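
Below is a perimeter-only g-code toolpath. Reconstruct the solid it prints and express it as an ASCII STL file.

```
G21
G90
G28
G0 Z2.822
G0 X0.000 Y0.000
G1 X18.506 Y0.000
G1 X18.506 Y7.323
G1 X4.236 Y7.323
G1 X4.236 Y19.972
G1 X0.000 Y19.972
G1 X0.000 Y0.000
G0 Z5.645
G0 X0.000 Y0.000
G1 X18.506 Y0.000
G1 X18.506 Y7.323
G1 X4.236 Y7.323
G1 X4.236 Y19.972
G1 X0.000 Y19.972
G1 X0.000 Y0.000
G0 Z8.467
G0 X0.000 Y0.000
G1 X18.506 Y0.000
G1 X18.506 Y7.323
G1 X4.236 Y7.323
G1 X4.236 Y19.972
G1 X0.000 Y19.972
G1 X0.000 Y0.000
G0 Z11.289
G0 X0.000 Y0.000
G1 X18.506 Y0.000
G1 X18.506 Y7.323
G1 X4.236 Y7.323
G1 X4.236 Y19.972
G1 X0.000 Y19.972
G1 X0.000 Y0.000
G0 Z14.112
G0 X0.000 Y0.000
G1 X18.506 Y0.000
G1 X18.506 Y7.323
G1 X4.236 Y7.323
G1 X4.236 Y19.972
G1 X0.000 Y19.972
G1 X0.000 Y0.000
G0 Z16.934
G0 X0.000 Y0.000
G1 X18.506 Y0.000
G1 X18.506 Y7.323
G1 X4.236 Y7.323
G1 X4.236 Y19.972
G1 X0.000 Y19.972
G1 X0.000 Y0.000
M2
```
solid part
  facet normal 0.0000 0.0000 -1.0000
    outer loop
      vertex 18.506 7.323 0.000
      vertex 18.506 0.000 0.000
      vertex 0.000 0.000 0.000
    endloop
  endfacet
  facet normal 0.0000 0.0000 -1.0000
    outer loop
      vertex 4.236 7.323 0.000
      vertex 18.506 7.323 0.000
      vertex 0.000 0.000 0.000
    endloop
  endfacet
  facet normal 0.0000 0.0000 -1.0000
    outer loop
      vertex 4.236 19.972 0.000
      vertex 4.236 7.323 0.000
      vertex 0.000 0.000 0.000
    endloop
  endfacet
  facet normal 0.0000 0.0000 -1.0000
    outer loop
      vertex 0.000 19.972 0.000
      vertex 4.236 19.972 0.000
      vertex 0.000 0.000 0.000
    endloop
  endfacet
  facet normal 0.0000 0.0000 1.0000
    outer loop
      vertex 0.000 0.000 16.934
      vertex 18.506 0.000 16.934
      vertex 18.506 7.323 16.934
    endloop
  endfacet
  facet normal 0.0000 0.0000 1.0000
    outer loop
      vertex 0.000 0.000 16.934
      vertex 18.506 7.323 16.934
      vertex 4.236 7.323 16.934
    endloop
  endfacet
  facet normal 0.0000 0.0000 1.0000
    outer loop
      vertex 0.000 0.000 16.934
      vertex 4.236 7.323 16.934
      vertex 4.236 19.972 16.934
    endloop
  endfacet
  facet normal 0.0000 0.0000 1.0000
    outer loop
      vertex 0.000 0.000 16.934
      vertex 4.236 19.972 16.934
      vertex 0.000 19.972 16.934
    endloop
  endfacet
  facet normal 0.0000 -1.0000 0.0000
    outer loop
      vertex 0.000 0.000 0.000
      vertex 18.506 0.000 0.000
      vertex 18.506 0.000 16.934
    endloop
  endfacet
  facet normal 0.0000 -1.0000 0.0000
    outer loop
      vertex 0.000 0.000 0.000
      vertex 18.506 0.000 16.934
      vertex 0.000 0.000 16.934
    endloop
  endfacet
  facet normal 1.0000 0.0000 0.0000
    outer loop
      vertex 18.506 0.000 0.000
      vertex 18.506 7.323 0.000
      vertex 18.506 7.323 16.934
    endloop
  endfacet
  facet normal 1.0000 0.0000 0.0000
    outer loop
      vertex 18.506 0.000 0.000
      vertex 18.506 7.323 16.934
      vertex 18.506 0.000 16.934
    endloop
  endfacet
  facet normal 0.0000 1.0000 0.0000
    outer loop
      vertex 18.506 7.323 0.000
      vertex 4.236 7.323 0.000
      vertex 4.236 7.323 16.934
    endloop
  endfacet
  facet normal 0.0000 1.0000 0.0000
    outer loop
      vertex 18.506 7.323 0.000
      vertex 4.236 7.323 16.934
      vertex 18.506 7.323 16.934
    endloop
  endfacet
  facet normal 1.0000 0.0000 0.0000
    outer loop
      vertex 4.236 7.323 0.000
      vertex 4.236 19.972 0.000
      vertex 4.236 19.972 16.934
    endloop
  endfacet
  facet normal 1.0000 0.0000 0.0000
    outer loop
      vertex 4.236 7.323 0.000
      vertex 4.236 19.972 16.934
      vertex 4.236 7.323 16.934
    endloop
  endfacet
  facet normal 0.0000 1.0000 0.0000
    outer loop
      vertex 4.236 19.972 0.000
      vertex 0.000 19.972 0.000
      vertex 0.000 19.972 16.934
    endloop
  endfacet
  facet normal 0.0000 1.0000 0.0000
    outer loop
      vertex 4.236 19.972 0.000
      vertex 0.000 19.972 16.934
      vertex 4.236 19.972 16.934
    endloop
  endfacet
  facet normal -1.0000 0.0000 0.0000
    outer loop
      vertex 0.000 19.972 0.000
      vertex 0.000 0.000 0.000
      vertex 0.000 0.000 16.934
    endloop
  endfacet
  facet normal -1.0000 0.0000 0.0000
    outer loop
      vertex 0.000 19.972 0.000
      vertex 0.000 0.000 16.934
      vertex 0.000 19.972 16.934
    endloop
  endfacet
endsolid part

The G0 Z moves step by Δz≈2.822 mm. Every layer's G1 loop is the same polygon, so the solid is a straight extrusion of it from z=0 to z≈16.9. Closing with flat bottom and top caps and triangulating gives 20 facets — an L-shaped prism: outer 18.5 × 20 mm, arm thicknesses ≈ 7.32 mm (horizontal) and 4.24 mm (vertical), extruded 16.9 mm in z.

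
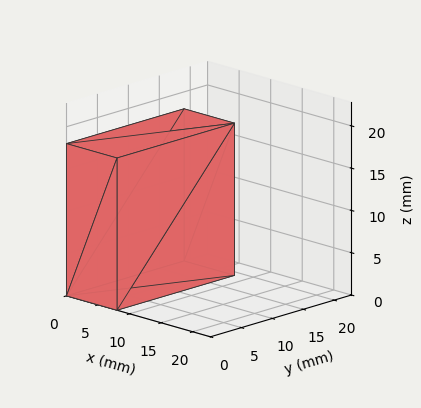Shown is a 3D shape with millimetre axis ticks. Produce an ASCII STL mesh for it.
Reading the render: the shape is a rectangular box, roughly 8 × 19 mm footprint and 18 mm tall (dimensions read to the nearest mm from the axis ticks). For the STL, each face is triangulated and given an outward normal.

solid part
  facet normal 0.0000 0.0000 -1.0000
    outer loop
      vertex 8.000 19.000 0.000
      vertex 8.000 0.000 0.000
      vertex 0.000 0.000 0.000
    endloop
  endfacet
  facet normal 0.0000 0.0000 -1.0000
    outer loop
      vertex 0.000 19.000 0.000
      vertex 8.000 19.000 0.000
      vertex 0.000 0.000 0.000
    endloop
  endfacet
  facet normal 0.0000 0.0000 1.0000
    outer loop
      vertex 0.000 0.000 18.000
      vertex 8.000 0.000 18.000
      vertex 8.000 19.000 18.000
    endloop
  endfacet
  facet normal 0.0000 0.0000 1.0000
    outer loop
      vertex 0.000 0.000 18.000
      vertex 8.000 19.000 18.000
      vertex 0.000 19.000 18.000
    endloop
  endfacet
  facet normal 0.0000 -1.0000 0.0000
    outer loop
      vertex 0.000 0.000 0.000
      vertex 8.000 0.000 0.000
      vertex 8.000 0.000 18.000
    endloop
  endfacet
  facet normal 0.0000 -1.0000 0.0000
    outer loop
      vertex 0.000 0.000 0.000
      vertex 8.000 0.000 18.000
      vertex 0.000 0.000 18.000
    endloop
  endfacet
  facet normal 0.0000 1.0000 0.0000
    outer loop
      vertex 8.000 19.000 18.000
      vertex 8.000 19.000 0.000
      vertex 0.000 19.000 0.000
    endloop
  endfacet
  facet normal 0.0000 1.0000 0.0000
    outer loop
      vertex 0.000 19.000 18.000
      vertex 8.000 19.000 18.000
      vertex 0.000 19.000 0.000
    endloop
  endfacet
  facet normal -1.0000 0.0000 0.0000
    outer loop
      vertex 0.000 19.000 18.000
      vertex 0.000 19.000 0.000
      vertex 0.000 0.000 0.000
    endloop
  endfacet
  facet normal -1.0000 0.0000 0.0000
    outer loop
      vertex 0.000 0.000 18.000
      vertex 0.000 19.000 18.000
      vertex 0.000 0.000 0.000
    endloop
  endfacet
  facet normal 1.0000 0.0000 0.0000
    outer loop
      vertex 8.000 0.000 0.000
      vertex 8.000 19.000 0.000
      vertex 8.000 19.000 18.000
    endloop
  endfacet
  facet normal 1.0000 0.0000 0.0000
    outer loop
      vertex 8.000 0.000 0.000
      vertex 8.000 19.000 18.000
      vertex 8.000 0.000 18.000
    endloop
  endfacet
endsolid part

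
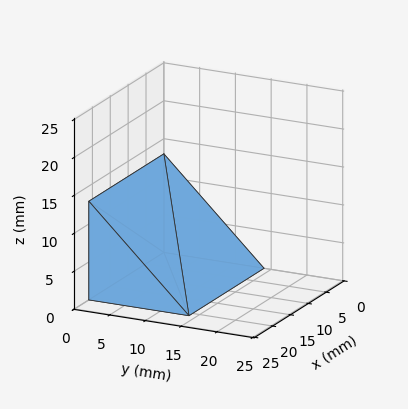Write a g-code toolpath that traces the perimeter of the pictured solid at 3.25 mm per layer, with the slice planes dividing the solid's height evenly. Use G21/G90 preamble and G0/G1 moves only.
Reading the render: the shape is a wedge (ramp): 21 × 14 mm base, rising to 13 mm along the y=0 edge and sloping linearly to z=0 at y=14 (dimensions read to the nearest mm from the axis ticks). For the g-code, the solid's height is divided into equal slices at the stated Δz and each level perimeter traced with G1 moves after a G0 lift.

; perimeter-only toolpath
G21 ; units = mm
G90 ; absolute positioning
G28 ; home
; layer 1
G0 Z3.25
G0 X0.00 Y0.00
G1 X21.00 Y0.00
G1 X21.00 Y10.50
G1 X0.00 Y10.50
G1 X0.00 Y0.00
; layer 2
G0 Z6.50
G0 X0.00 Y0.00
G1 X21.00 Y0.00
G1 X21.00 Y7.00
G1 X0.00 Y7.00
G1 X0.00 Y0.00
; layer 3
G0 Z9.75
G0 X0.00 Y0.00
G1 X21.00 Y0.00
G1 X21.00 Y3.50
G1 X0.00 Y3.50
G1 X0.00 Y0.00
M2 ; end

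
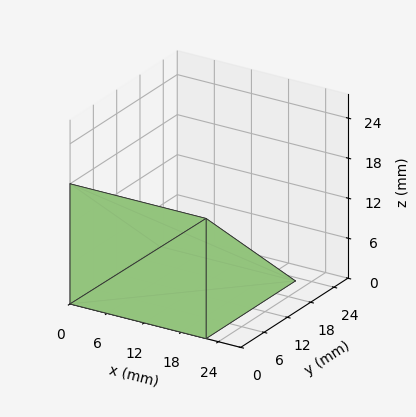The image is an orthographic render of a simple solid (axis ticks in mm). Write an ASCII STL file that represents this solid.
Reading the render: the shape is a wedge (ramp): 22 × 23 mm base, rising to 18 mm along the y=0 edge and sloping linearly to z=0 at y=23 (dimensions read to the nearest mm from the axis ticks). For the STL, each face is triangulated and given an outward normal.

solid part
  facet normal 0.0000 0.0000 -1.0000
    outer loop
      vertex 22.00 23.00 0.00
      vertex 22.00 0.00 0.00
      vertex 0.00 0.00 0.00
    endloop
  endfacet
  facet normal 0.0000 0.0000 -1.0000
    outer loop
      vertex 0.00 23.00 0.00
      vertex 22.00 23.00 0.00
      vertex 0.00 0.00 0.00
    endloop
  endfacet
  facet normal 0.0000 -1.0000 0.0000
    outer loop
      vertex 0.00 0.00 0.00
      vertex 22.00 0.00 0.00
      vertex 22.00 0.00 18.00
    endloop
  endfacet
  facet normal 0.0000 -1.0000 0.0000
    outer loop
      vertex 0.00 0.00 0.00
      vertex 22.00 0.00 18.00
      vertex 0.00 0.00 18.00
    endloop
  endfacet
  facet normal 0.0000 0.6163 0.7875
    outer loop
      vertex 0.00 0.00 18.00
      vertex 22.00 0.00 18.00
      vertex 22.00 23.00 0.00
    endloop
  endfacet
  facet normal 0.0000 0.6163 0.7875
    outer loop
      vertex 0.00 0.00 18.00
      vertex 22.00 23.00 0.00
      vertex 0.00 23.00 0.00
    endloop
  endfacet
  facet normal -1.0000 0.0000 0.0000
    outer loop
      vertex 0.00 0.00 18.00
      vertex 0.00 23.00 0.00
      vertex 0.00 0.00 0.00
    endloop
  endfacet
  facet normal 1.0000 0.0000 0.0000
    outer loop
      vertex 22.00 0.00 0.00
      vertex 22.00 23.00 0.00
      vertex 22.00 0.00 18.00
    endloop
  endfacet
endsolid part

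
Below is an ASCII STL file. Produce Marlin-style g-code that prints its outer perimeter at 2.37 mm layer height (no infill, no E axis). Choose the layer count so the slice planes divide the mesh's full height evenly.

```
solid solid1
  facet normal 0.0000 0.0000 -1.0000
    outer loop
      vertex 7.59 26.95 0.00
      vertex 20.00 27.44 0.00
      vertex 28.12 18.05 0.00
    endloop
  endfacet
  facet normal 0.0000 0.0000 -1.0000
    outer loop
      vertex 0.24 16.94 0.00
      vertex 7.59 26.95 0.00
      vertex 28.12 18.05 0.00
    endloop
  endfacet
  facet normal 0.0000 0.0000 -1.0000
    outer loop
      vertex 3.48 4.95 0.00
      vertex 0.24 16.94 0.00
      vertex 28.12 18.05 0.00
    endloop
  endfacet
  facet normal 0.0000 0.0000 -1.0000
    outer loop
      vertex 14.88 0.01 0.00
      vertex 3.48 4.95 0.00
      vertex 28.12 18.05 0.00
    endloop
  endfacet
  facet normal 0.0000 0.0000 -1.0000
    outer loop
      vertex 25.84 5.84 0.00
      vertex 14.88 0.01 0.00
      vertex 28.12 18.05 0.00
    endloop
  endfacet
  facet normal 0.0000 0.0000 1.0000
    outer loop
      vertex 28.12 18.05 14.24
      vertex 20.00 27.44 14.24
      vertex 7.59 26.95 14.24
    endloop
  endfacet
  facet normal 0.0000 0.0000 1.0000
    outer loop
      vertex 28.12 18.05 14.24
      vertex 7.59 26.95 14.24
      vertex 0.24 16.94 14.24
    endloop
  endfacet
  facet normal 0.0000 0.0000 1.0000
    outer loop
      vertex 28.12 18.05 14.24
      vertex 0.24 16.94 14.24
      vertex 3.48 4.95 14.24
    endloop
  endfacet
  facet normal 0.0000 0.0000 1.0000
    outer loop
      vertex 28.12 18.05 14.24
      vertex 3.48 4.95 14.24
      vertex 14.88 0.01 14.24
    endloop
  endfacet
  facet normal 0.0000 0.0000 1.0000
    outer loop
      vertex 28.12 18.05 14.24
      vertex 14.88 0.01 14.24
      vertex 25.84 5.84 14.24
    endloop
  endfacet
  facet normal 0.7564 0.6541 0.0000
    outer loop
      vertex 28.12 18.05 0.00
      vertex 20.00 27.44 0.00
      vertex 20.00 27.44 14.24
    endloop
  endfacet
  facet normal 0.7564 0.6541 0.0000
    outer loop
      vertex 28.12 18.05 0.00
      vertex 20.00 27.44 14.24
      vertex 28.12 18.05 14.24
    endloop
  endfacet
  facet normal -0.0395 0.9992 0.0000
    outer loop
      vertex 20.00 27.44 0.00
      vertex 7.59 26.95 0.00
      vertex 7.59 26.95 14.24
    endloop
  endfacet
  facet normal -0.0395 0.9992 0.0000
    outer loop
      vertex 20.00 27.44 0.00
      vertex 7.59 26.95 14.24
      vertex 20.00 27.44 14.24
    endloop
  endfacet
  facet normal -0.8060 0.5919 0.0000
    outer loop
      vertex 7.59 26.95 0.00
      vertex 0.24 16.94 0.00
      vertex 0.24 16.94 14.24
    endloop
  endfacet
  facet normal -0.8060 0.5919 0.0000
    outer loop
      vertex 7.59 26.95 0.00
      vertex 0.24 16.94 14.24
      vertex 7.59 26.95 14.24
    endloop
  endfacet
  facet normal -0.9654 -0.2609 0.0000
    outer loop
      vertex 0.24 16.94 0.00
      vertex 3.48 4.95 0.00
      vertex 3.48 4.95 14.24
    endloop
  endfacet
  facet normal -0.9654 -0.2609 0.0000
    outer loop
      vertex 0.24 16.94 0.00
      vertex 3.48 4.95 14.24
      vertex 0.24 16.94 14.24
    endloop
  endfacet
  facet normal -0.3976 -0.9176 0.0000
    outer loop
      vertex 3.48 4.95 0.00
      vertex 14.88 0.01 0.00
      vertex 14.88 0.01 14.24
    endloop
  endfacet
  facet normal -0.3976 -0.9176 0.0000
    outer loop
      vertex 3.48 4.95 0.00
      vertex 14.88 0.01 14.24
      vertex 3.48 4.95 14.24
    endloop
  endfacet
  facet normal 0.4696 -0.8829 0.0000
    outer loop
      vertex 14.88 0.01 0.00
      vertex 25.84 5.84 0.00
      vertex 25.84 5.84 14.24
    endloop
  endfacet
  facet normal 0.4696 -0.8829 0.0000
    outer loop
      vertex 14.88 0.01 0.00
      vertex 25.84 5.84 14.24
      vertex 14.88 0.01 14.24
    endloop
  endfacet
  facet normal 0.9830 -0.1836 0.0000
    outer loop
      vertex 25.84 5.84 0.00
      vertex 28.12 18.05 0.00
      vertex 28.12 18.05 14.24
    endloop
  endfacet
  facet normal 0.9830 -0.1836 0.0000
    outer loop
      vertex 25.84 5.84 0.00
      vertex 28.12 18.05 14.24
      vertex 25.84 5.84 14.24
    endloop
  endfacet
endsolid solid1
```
; perimeter-only toolpath
G21 ; units = mm
G90 ; absolute positioning
G28 ; home
; layer 1
G0 Z2.37
G0 X28.12 Y18.05
G1 X20.00 Y27.44
G1 X7.59 Y26.95
G1 X0.24 Y16.94
G1 X3.48 Y4.95
G1 X14.88 Y0.01
G1 X25.84 Y5.84
G1 X28.12 Y18.05
; layer 2
G0 Z4.75
G0 X28.12 Y18.05
G1 X20.00 Y27.44
G1 X7.59 Y26.95
G1 X0.24 Y16.94
G1 X3.48 Y4.95
G1 X14.88 Y0.01
G1 X25.84 Y5.84
G1 X28.12 Y18.05
; layer 3
G0 Z7.12
G0 X28.12 Y18.05
G1 X20.00 Y27.44
G1 X7.59 Y26.95
G1 X0.24 Y16.94
G1 X3.48 Y4.95
G1 X14.88 Y0.01
G1 X25.84 Y5.84
G1 X28.12 Y18.05
; layer 4
G0 Z9.49
G0 X28.12 Y18.05
G1 X20.00 Y27.44
G1 X7.59 Y26.95
G1 X0.24 Y16.94
G1 X3.48 Y4.95
G1 X14.88 Y0.01
G1 X25.84 Y5.84
G1 X28.12 Y18.05
; layer 5
G0 Z11.87
G0 X28.12 Y18.05
G1 X20.00 Y27.44
G1 X7.59 Y26.95
G1 X0.24 Y16.94
G1 X3.48 Y4.95
G1 X14.88 Y0.01
G1 X25.84 Y5.84
G1 X28.12 Y18.05
; layer 6
G0 Z14.24
G0 X28.12 Y18.05
G1 X20.00 Y27.44
G1 X7.59 Y26.95
G1 X0.24 Y16.94
G1 X3.48 Y4.95
G1 X14.88 Y0.01
G1 X25.84 Y5.84
G1 X28.12 Y18.05
M2 ; end

The solid is a regular 7-sided prism (a cylinder approximated with 7 flat sides), circumscribed radius ≈ 14.3 mm, height ≈ 14.2 mm. Slicing at Δz = 2.37 mm — 6 equal slices spanning the solid's height, so layer i sits at z = i·h/6 — gives 6 non-empty perimeters. Each is a 7-segment closed polygon; G0 lifts to the layer z and rapids to the start vertex, then G1 traces the edges.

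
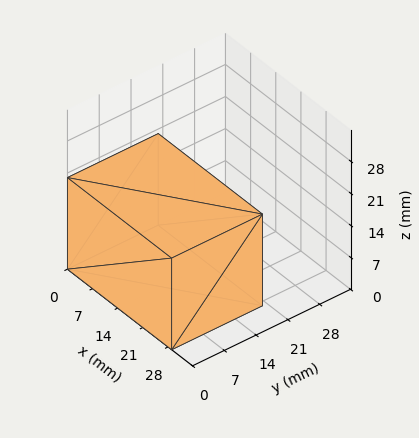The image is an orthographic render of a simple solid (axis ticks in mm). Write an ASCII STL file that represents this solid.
Reading the render: the shape is a rectangular box, roughly 29 × 20 mm footprint and 20 mm tall (dimensions read to the nearest mm from the axis ticks). For the STL, each face is triangulated and given an outward normal.

solid part
  facet normal 0.0000 0.0000 -1.0000
    outer loop
      vertex 29.0 20.0 0.0
      vertex 29.0 0.0 0.0
      vertex 0.0 0.0 0.0
    endloop
  endfacet
  facet normal 0.0000 0.0000 -1.0000
    outer loop
      vertex 0.0 20.0 0.0
      vertex 29.0 20.0 0.0
      vertex 0.0 0.0 0.0
    endloop
  endfacet
  facet normal 0.0000 0.0000 1.0000
    outer loop
      vertex 0.0 0.0 20.0
      vertex 29.0 0.0 20.0
      vertex 29.0 20.0 20.0
    endloop
  endfacet
  facet normal 0.0000 0.0000 1.0000
    outer loop
      vertex 0.0 0.0 20.0
      vertex 29.0 20.0 20.0
      vertex 0.0 20.0 20.0
    endloop
  endfacet
  facet normal 0.0000 -1.0000 0.0000
    outer loop
      vertex 0.0 0.0 0.0
      vertex 29.0 0.0 0.0
      vertex 29.0 0.0 20.0
    endloop
  endfacet
  facet normal 0.0000 -1.0000 0.0000
    outer loop
      vertex 0.0 0.0 0.0
      vertex 29.0 0.0 20.0
      vertex 0.0 0.0 20.0
    endloop
  endfacet
  facet normal 0.0000 1.0000 0.0000
    outer loop
      vertex 29.0 20.0 20.0
      vertex 29.0 20.0 0.0
      vertex 0.0 20.0 0.0
    endloop
  endfacet
  facet normal 0.0000 1.0000 0.0000
    outer loop
      vertex 0.0 20.0 20.0
      vertex 29.0 20.0 20.0
      vertex 0.0 20.0 0.0
    endloop
  endfacet
  facet normal -1.0000 0.0000 0.0000
    outer loop
      vertex 0.0 20.0 20.0
      vertex 0.0 20.0 0.0
      vertex 0.0 0.0 0.0
    endloop
  endfacet
  facet normal -1.0000 0.0000 0.0000
    outer loop
      vertex 0.0 0.0 20.0
      vertex 0.0 20.0 20.0
      vertex 0.0 0.0 0.0
    endloop
  endfacet
  facet normal 1.0000 0.0000 0.0000
    outer loop
      vertex 29.0 0.0 0.0
      vertex 29.0 20.0 0.0
      vertex 29.0 20.0 20.0
    endloop
  endfacet
  facet normal 1.0000 0.0000 0.0000
    outer loop
      vertex 29.0 0.0 0.0
      vertex 29.0 20.0 20.0
      vertex 29.0 0.0 20.0
    endloop
  endfacet
endsolid part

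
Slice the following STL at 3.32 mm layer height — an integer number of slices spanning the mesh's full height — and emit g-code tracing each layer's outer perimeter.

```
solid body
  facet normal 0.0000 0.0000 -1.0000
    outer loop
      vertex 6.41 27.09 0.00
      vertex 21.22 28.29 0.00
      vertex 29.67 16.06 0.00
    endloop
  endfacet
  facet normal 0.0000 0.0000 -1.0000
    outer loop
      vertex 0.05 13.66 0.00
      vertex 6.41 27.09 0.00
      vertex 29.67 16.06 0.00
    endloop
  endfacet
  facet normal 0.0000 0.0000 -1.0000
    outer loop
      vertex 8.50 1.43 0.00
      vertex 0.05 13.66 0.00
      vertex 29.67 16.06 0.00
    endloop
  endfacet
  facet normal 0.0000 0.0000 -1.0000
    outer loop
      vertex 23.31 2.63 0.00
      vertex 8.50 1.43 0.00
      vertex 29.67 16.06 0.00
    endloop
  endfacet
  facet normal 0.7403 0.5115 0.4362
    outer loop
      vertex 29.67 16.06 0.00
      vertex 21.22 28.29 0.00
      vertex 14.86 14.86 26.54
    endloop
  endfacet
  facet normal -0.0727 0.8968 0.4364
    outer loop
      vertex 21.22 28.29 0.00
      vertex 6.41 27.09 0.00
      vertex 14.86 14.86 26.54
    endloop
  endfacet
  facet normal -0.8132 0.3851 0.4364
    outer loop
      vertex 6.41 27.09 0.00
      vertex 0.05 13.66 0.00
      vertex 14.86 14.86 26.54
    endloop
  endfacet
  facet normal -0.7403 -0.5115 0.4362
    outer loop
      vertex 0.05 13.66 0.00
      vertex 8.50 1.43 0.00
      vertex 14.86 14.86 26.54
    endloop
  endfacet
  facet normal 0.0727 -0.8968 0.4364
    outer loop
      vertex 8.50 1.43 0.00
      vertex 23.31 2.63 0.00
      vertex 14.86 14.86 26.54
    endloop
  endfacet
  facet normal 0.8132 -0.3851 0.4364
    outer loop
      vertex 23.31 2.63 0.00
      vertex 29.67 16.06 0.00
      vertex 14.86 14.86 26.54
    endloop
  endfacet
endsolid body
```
; perimeter-only toolpath
G21 ; units = mm
G90 ; absolute positioning
G28 ; home
; layer 1
G0 Z3.32
G0 X27.82 Y15.91
G1 X20.42 Y26.61
G1 X7.47 Y25.56
G1 X1.90 Y13.81
G1 X9.29 Y3.11
G1 X22.25 Y4.16
G1 X27.82 Y15.91
; layer 2
G0 Z6.63
G0 X25.97 Y15.76
G1 X19.63 Y24.93
G1 X8.52 Y24.03
G1 X3.75 Y13.96
G1 X10.09 Y4.79
G1 X21.20 Y5.69
G1 X25.97 Y15.76
; layer 3
G0 Z9.95
G0 X24.12 Y15.61
G1 X18.84 Y23.25
G1 X9.58 Y22.50
G1 X5.60 Y14.11
G1 X10.88 Y6.47
G1 X20.14 Y7.22
G1 X24.12 Y15.61
; layer 4
G0 Z13.27
G0 X22.27 Y15.46
G1 X18.04 Y21.57
G1 X10.63 Y20.98
G1 X7.46 Y14.26
G1 X11.68 Y8.14
G1 X19.09 Y8.74
G1 X22.27 Y15.46
; layer 5
G0 Z16.59
G0 X20.41 Y15.31
G1 X17.24 Y19.90
G1 X11.69 Y19.45
G1 X9.31 Y14.41
G1 X12.47 Y9.82
G1 X18.03 Y10.27
G1 X20.41 Y15.31
; layer 6
G0 Z19.91
G0 X18.56 Y15.16
G1 X16.45 Y18.22
G1 X12.75 Y17.92
G1 X11.16 Y14.56
G1 X13.27 Y11.50
G1 X16.97 Y11.80
G1 X18.56 Y15.16
; layer 7
G0 Z23.22
G0 X16.71 Y15.01
G1 X15.65 Y16.54
G1 X13.80 Y16.39
G1 X13.01 Y14.71
G1 X14.06 Y13.18
G1 X15.92 Y13.33
G1 X16.71 Y15.01
M2 ; end

The solid is a regular 6-sided pyramid, base circumscribed radius ≈ 14.9 mm, apex at z ≈ 26.5 mm. Slicing at Δz = 3.32 mm — 8 equal slices spanning the solid's height, so layer i sits at z = i·h/8 — gives 7 non-empty perimeters. Each is a 6-segment closed polygon; G0 lifts to the layer z and rapids to the start vertex, then G1 traces the edges. The cross-section shrinks linearly with z (the slice at the apex is degenerate and omitted).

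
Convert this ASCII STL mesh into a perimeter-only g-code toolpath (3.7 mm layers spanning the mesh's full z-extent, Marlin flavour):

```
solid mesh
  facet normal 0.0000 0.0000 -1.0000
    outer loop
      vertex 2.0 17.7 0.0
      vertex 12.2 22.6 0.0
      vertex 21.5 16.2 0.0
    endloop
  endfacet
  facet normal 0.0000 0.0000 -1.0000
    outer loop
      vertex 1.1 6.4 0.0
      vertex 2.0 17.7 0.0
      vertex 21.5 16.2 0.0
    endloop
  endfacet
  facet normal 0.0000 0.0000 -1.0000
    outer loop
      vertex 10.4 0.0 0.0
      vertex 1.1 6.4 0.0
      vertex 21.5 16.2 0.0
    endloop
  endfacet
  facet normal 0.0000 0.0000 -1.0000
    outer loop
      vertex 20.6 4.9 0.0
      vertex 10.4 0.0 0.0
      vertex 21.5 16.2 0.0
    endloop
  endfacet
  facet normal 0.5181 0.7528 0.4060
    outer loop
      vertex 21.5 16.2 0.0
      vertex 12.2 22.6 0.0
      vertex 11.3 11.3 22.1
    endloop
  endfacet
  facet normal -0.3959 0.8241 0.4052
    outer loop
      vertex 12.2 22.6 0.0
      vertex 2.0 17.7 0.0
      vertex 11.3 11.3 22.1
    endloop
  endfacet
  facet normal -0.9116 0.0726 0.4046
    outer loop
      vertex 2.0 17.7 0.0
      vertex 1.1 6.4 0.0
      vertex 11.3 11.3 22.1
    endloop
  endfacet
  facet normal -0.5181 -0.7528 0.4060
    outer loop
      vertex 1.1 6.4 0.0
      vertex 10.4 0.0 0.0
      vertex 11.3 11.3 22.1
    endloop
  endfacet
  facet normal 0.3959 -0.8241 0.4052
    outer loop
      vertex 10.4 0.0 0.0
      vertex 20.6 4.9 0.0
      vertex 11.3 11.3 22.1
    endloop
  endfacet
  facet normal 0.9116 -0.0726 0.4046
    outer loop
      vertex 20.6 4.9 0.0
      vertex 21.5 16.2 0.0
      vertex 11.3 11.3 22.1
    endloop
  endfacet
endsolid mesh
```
; perimeter-only toolpath
G21 ; units = mm
G90 ; absolute positioning
G28 ; home
; layer 1
G0 Z3.7
G0 X19.8 Y15.4
G1 X12.0 Y20.7
G1 X3.5 Y16.6
G1 X2.8 Y7.2
G1 X10.6 Y1.9
G1 X19.1 Y6.0
G1 X19.8 Y15.4
; layer 2
G0 Z7.4
G0 X18.1 Y14.6
G1 X11.9 Y18.8
G1 X5.1 Y15.6
G1 X4.5 Y8.0
G1 X10.7 Y3.8
G1 X17.5 Y7.0
G1 X18.1 Y14.6
; layer 3
G0 Z11.1
G0 X16.4 Y13.8
G1 X11.8 Y17.0
G1 X6.7 Y14.5
G1 X6.2 Y8.9
G1 X10.9 Y5.7
G1 X16.0 Y8.1
G1 X16.4 Y13.8
; layer 4
G0 Z14.7
G0 X14.7 Y12.9
G1 X11.6 Y15.1
G1 X8.2 Y13.4
G1 X7.9 Y9.7
G1 X11.0 Y7.5
G1 X14.4 Y9.2
G1 X14.7 Y12.9
; layer 5
G0 Z18.4
G0 X13.0 Y12.1
G1 X11.5 Y13.2
G1 X9.8 Y12.4
G1 X9.6 Y10.5
G1 X11.2 Y9.4
G1 X12.9 Y10.2
G1 X13.0 Y12.1
M2 ; end

The solid is a regular 6-sided pyramid, base circumscribed radius ≈ 11.3 mm, apex at z ≈ 22.1 mm. Slicing at Δz = 3.7 mm — 6 equal slices spanning the solid's height, so layer i sits at z = i·h/6 — gives 5 non-empty perimeters. Each is a 6-segment closed polygon; G0 lifts to the layer z and rapids to the start vertex, then G1 traces the edges. The cross-section shrinks linearly with z (the slice at the apex is degenerate and omitted).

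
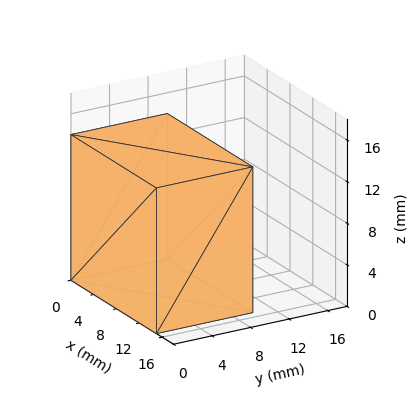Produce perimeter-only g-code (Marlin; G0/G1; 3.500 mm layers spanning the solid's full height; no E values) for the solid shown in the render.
Reading the render: the shape is a rectangular box, roughly 15 × 10 mm footprint and 14 mm tall (dimensions read to the nearest mm from the axis ticks). For the g-code, the solid's height is divided into equal slices at the stated Δz and each level perimeter traced with G1 moves after a G0 lift.

; perimeter-only toolpath
G21 ; units = mm
G90 ; absolute positioning
G28 ; home
; layer 1
G0 Z3.500
G0 X0.000 Y0.000
G1 X15.000 Y0.000
G1 X15.000 Y10.000
G1 X0.000 Y10.000
G1 X0.000 Y0.000
; layer 2
G0 Z7.000
G0 X0.000 Y0.000
G1 X15.000 Y0.000
G1 X15.000 Y10.000
G1 X0.000 Y10.000
G1 X0.000 Y0.000
; layer 3
G0 Z10.500
G0 X0.000 Y0.000
G1 X15.000 Y0.000
G1 X15.000 Y10.000
G1 X0.000 Y10.000
G1 X0.000 Y0.000
; layer 4
G0 Z14.000
G0 X0.000 Y0.000
G1 X15.000 Y0.000
G1 X15.000 Y10.000
G1 X0.000 Y10.000
G1 X0.000 Y0.000
M2 ; end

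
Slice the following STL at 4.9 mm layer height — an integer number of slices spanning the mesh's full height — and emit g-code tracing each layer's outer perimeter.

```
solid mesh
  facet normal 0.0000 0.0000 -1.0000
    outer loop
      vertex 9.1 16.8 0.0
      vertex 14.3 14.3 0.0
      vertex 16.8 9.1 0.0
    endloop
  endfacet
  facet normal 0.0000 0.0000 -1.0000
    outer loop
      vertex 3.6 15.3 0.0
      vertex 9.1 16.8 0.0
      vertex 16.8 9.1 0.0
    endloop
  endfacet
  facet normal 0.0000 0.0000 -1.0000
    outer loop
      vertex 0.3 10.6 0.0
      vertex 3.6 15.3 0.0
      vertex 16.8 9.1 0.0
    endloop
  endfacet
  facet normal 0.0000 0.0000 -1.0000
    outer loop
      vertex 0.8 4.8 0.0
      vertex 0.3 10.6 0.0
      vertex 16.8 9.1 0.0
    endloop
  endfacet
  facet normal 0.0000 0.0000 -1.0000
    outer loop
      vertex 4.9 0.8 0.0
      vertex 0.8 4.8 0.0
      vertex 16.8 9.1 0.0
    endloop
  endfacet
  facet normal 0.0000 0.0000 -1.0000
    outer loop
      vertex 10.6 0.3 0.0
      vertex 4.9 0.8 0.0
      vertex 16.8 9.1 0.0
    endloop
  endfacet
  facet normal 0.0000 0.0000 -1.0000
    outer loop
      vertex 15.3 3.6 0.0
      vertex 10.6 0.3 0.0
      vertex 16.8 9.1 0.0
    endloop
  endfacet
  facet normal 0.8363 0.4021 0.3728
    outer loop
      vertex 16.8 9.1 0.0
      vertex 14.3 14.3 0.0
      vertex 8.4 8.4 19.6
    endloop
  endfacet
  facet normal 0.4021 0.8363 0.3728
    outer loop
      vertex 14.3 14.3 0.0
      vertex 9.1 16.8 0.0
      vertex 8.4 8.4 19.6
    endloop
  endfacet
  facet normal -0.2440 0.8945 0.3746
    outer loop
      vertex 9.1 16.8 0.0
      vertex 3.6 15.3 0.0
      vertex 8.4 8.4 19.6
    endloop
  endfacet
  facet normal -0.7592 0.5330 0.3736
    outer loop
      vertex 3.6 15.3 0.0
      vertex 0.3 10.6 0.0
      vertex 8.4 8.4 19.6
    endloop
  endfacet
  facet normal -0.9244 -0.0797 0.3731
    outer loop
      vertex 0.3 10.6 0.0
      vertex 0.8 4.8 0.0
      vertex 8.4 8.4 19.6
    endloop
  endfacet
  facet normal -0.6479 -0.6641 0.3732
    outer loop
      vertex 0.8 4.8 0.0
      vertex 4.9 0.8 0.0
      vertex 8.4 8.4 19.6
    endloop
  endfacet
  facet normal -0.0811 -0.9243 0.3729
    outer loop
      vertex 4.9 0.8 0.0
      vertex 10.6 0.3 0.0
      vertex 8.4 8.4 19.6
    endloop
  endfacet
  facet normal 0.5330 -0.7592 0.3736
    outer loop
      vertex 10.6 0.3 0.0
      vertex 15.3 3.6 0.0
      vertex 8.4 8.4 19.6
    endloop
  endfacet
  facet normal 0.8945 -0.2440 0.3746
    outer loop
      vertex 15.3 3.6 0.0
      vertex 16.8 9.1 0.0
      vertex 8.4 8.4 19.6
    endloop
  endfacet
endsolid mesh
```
; perimeter-only toolpath
G21 ; units = mm
G90 ; absolute positioning
G28 ; home
; layer 1
G0 Z4.9
G0 X14.7 Y8.9
G1 X12.8 Y12.8
G1 X8.9 Y14.7
G1 X4.8 Y13.6
G1 X2.3 Y10.0
G1 X2.7 Y5.7
G1 X5.8 Y2.7
G1 X10.0 Y2.3
G1 X13.6 Y4.8
G1 X14.7 Y8.9
; layer 2
G0 Z9.8
G0 X12.6 Y8.8
G1 X11.4 Y11.4
G1 X8.8 Y12.6
G1 X6.0 Y11.9
G1 X4.4 Y9.5
G1 X4.6 Y6.6
G1 X6.7 Y4.6
G1 X9.5 Y4.4
G1 X11.9 Y6.0
G1 X12.6 Y8.8
; layer 3
G0 Z14.7
G0 X10.5 Y8.6
G1 X9.9 Y9.9
G1 X8.6 Y10.5
G1 X7.2 Y10.1
G1 X6.4 Y9.0
G1 X6.5 Y7.5
G1 X7.5 Y6.5
G1 X9.0 Y6.4
G1 X10.1 Y7.2
G1 X10.5 Y8.6
M2 ; end

The solid is a regular 9-sided pyramid, base circumscribed radius ≈ 8.4 mm, apex at z ≈ 19.6 mm. Slicing at Δz = 4.9 mm — 4 equal slices spanning the solid's height, so layer i sits at z = i·h/4 — gives 3 non-empty perimeters. Each is a 9-segment closed polygon; G0 lifts to the layer z and rapids to the start vertex, then G1 traces the edges. The cross-section shrinks linearly with z (the slice at the apex is degenerate and omitted).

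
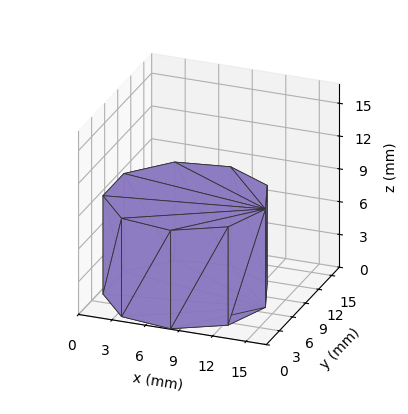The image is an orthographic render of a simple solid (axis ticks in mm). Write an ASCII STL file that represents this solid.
Reading the render: the shape is a regular 9-sided prism (a cylinder approximated with 9 flat sides), circumscribed radius ≈ 7 mm, height ≈ 9 mm (dimensions read to the nearest mm from the axis ticks). For the STL, each face is triangulated and given an outward normal.

solid part
  facet normal 0.0000 0.0000 -1.0000
    outer loop
      vertex 8.2 13.9 0.0
      vertex 12.4 11.5 0.0
      vertex 14.0 7.0 0.0
    endloop
  endfacet
  facet normal 0.0000 0.0000 -1.0000
    outer loop
      vertex 3.5 13.1 0.0
      vertex 8.2 13.9 0.0
      vertex 14.0 7.0 0.0
    endloop
  endfacet
  facet normal 0.0000 0.0000 -1.0000
    outer loop
      vertex 0.4 9.4 0.0
      vertex 3.5 13.1 0.0
      vertex 14.0 7.0 0.0
    endloop
  endfacet
  facet normal 0.0000 0.0000 -1.0000
    outer loop
      vertex 0.4 4.6 0.0
      vertex 0.4 9.4 0.0
      vertex 14.0 7.0 0.0
    endloop
  endfacet
  facet normal 0.0000 0.0000 -1.0000
    outer loop
      vertex 3.5 0.9 0.0
      vertex 0.4 4.6 0.0
      vertex 14.0 7.0 0.0
    endloop
  endfacet
  facet normal 0.0000 0.0000 -1.0000
    outer loop
      vertex 8.2 0.1 0.0
      vertex 3.5 0.9 0.0
      vertex 14.0 7.0 0.0
    endloop
  endfacet
  facet normal 0.0000 0.0000 -1.0000
    outer loop
      vertex 12.4 2.5 0.0
      vertex 8.2 0.1 0.0
      vertex 14.0 7.0 0.0
    endloop
  endfacet
  facet normal 0.0000 0.0000 1.0000
    outer loop
      vertex 14.0 7.0 9.0
      vertex 12.4 11.5 9.0
      vertex 8.2 13.9 9.0
    endloop
  endfacet
  facet normal 0.0000 0.0000 1.0000
    outer loop
      vertex 14.0 7.0 9.0
      vertex 8.2 13.9 9.0
      vertex 3.5 13.1 9.0
    endloop
  endfacet
  facet normal 0.0000 0.0000 1.0000
    outer loop
      vertex 14.0 7.0 9.0
      vertex 3.5 13.1 9.0
      vertex 0.4 9.4 9.0
    endloop
  endfacet
  facet normal 0.0000 0.0000 1.0000
    outer loop
      vertex 14.0 7.0 9.0
      vertex 0.4 9.4 9.0
      vertex 0.4 4.6 9.0
    endloop
  endfacet
  facet normal 0.0000 0.0000 1.0000
    outer loop
      vertex 14.0 7.0 9.0
      vertex 0.4 4.6 9.0
      vertex 3.5 0.9 9.0
    endloop
  endfacet
  facet normal 0.0000 0.0000 1.0000
    outer loop
      vertex 14.0 7.0 9.0
      vertex 3.5 0.9 9.0
      vertex 8.2 0.1 9.0
    endloop
  endfacet
  facet normal 0.0000 0.0000 1.0000
    outer loop
      vertex 14.0 7.0 9.0
      vertex 8.2 0.1 9.0
      vertex 12.4 2.5 9.0
    endloop
  endfacet
  facet normal 0.9422 0.3350 0.0000
    outer loop
      vertex 14.0 7.0 0.0
      vertex 12.4 11.5 0.0
      vertex 12.4 11.5 9.0
    endloop
  endfacet
  facet normal 0.9422 0.3350 0.0000
    outer loop
      vertex 14.0 7.0 0.0
      vertex 12.4 11.5 9.0
      vertex 14.0 7.0 9.0
    endloop
  endfacet
  facet normal 0.4961 0.8682 0.0000
    outer loop
      vertex 12.4 11.5 0.0
      vertex 8.2 13.9 0.0
      vertex 8.2 13.9 9.0
    endloop
  endfacet
  facet normal 0.4961 0.8682 0.0000
    outer loop
      vertex 12.4 11.5 0.0
      vertex 8.2 13.9 9.0
      vertex 12.4 11.5 9.0
    endloop
  endfacet
  facet normal -0.1678 0.9858 0.0000
    outer loop
      vertex 8.2 13.9 0.0
      vertex 3.5 13.1 0.0
      vertex 3.5 13.1 9.0
    endloop
  endfacet
  facet normal -0.1678 0.9858 0.0000
    outer loop
      vertex 8.2 13.9 0.0
      vertex 3.5 13.1 9.0
      vertex 8.2 13.9 9.0
    endloop
  endfacet
  facet normal -0.7665 0.6422 0.0000
    outer loop
      vertex 3.5 13.1 0.0
      vertex 0.4 9.4 0.0
      vertex 0.4 9.4 9.0
    endloop
  endfacet
  facet normal -0.7665 0.6422 0.0000
    outer loop
      vertex 3.5 13.1 0.0
      vertex 0.4 9.4 9.0
      vertex 3.5 13.1 9.0
    endloop
  endfacet
  facet normal -1.0000 0.0000 0.0000
    outer loop
      vertex 0.4 9.4 0.0
      vertex 0.4 4.6 0.0
      vertex 0.4 4.6 9.0
    endloop
  endfacet
  facet normal -1.0000 0.0000 0.0000
    outer loop
      vertex 0.4 9.4 0.0
      vertex 0.4 4.6 9.0
      vertex 0.4 9.4 9.0
    endloop
  endfacet
  facet normal -0.7665 -0.6422 0.0000
    outer loop
      vertex 0.4 4.6 0.0
      vertex 3.5 0.9 0.0
      vertex 3.5 0.9 9.0
    endloop
  endfacet
  facet normal -0.7665 -0.6422 0.0000
    outer loop
      vertex 0.4 4.6 0.0
      vertex 3.5 0.9 9.0
      vertex 0.4 4.6 9.0
    endloop
  endfacet
  facet normal -0.1678 -0.9858 0.0000
    outer loop
      vertex 3.5 0.9 0.0
      vertex 8.2 0.1 0.0
      vertex 8.2 0.1 9.0
    endloop
  endfacet
  facet normal -0.1678 -0.9858 0.0000
    outer loop
      vertex 3.5 0.9 0.0
      vertex 8.2 0.1 9.0
      vertex 3.5 0.9 9.0
    endloop
  endfacet
  facet normal 0.4961 -0.8682 0.0000
    outer loop
      vertex 8.2 0.1 0.0
      vertex 12.4 2.5 0.0
      vertex 12.4 2.5 9.0
    endloop
  endfacet
  facet normal 0.4961 -0.8682 0.0000
    outer loop
      vertex 8.2 0.1 0.0
      vertex 12.4 2.5 9.0
      vertex 8.2 0.1 9.0
    endloop
  endfacet
  facet normal 0.9422 -0.3350 0.0000
    outer loop
      vertex 12.4 2.5 0.0
      vertex 14.0 7.0 0.0
      vertex 14.0 7.0 9.0
    endloop
  endfacet
  facet normal 0.9422 -0.3350 0.0000
    outer loop
      vertex 12.4 2.5 0.0
      vertex 14.0 7.0 9.0
      vertex 12.4 2.5 9.0
    endloop
  endfacet
endsolid part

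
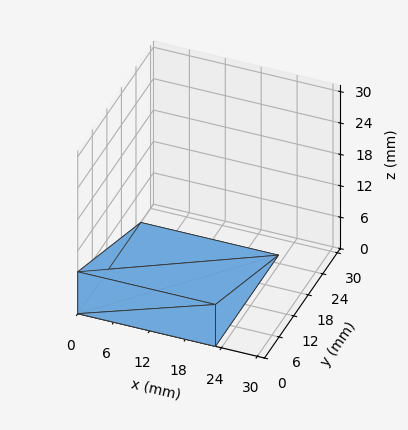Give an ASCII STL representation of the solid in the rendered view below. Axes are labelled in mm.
Reading the render: the shape is a wedge (ramp): 23 × 26 mm base, rising to 8 mm along the y=0 edge and sloping linearly to z=0 at y=26 (dimensions read to the nearest mm from the axis ticks). For the STL, each face is triangulated and given an outward normal.

solid part
  facet normal 0.0000 0.0000 -1.0000
    outer loop
      vertex 23.00 26.00 0.00
      vertex 23.00 0.00 0.00
      vertex 0.00 0.00 0.00
    endloop
  endfacet
  facet normal 0.0000 0.0000 -1.0000
    outer loop
      vertex 0.00 26.00 0.00
      vertex 23.00 26.00 0.00
      vertex 0.00 0.00 0.00
    endloop
  endfacet
  facet normal 0.0000 -1.0000 0.0000
    outer loop
      vertex 0.00 0.00 0.00
      vertex 23.00 0.00 0.00
      vertex 23.00 0.00 8.00
    endloop
  endfacet
  facet normal 0.0000 -1.0000 0.0000
    outer loop
      vertex 0.00 0.00 0.00
      vertex 23.00 0.00 8.00
      vertex 0.00 0.00 8.00
    endloop
  endfacet
  facet normal 0.0000 0.2941 0.9558
    outer loop
      vertex 0.00 0.00 8.00
      vertex 23.00 0.00 8.00
      vertex 23.00 26.00 0.00
    endloop
  endfacet
  facet normal 0.0000 0.2941 0.9558
    outer loop
      vertex 0.00 0.00 8.00
      vertex 23.00 26.00 0.00
      vertex 0.00 26.00 0.00
    endloop
  endfacet
  facet normal -1.0000 0.0000 0.0000
    outer loop
      vertex 0.00 0.00 8.00
      vertex 0.00 26.00 0.00
      vertex 0.00 0.00 0.00
    endloop
  endfacet
  facet normal 1.0000 0.0000 0.0000
    outer loop
      vertex 23.00 0.00 0.00
      vertex 23.00 26.00 0.00
      vertex 23.00 0.00 8.00
    endloop
  endfacet
endsolid part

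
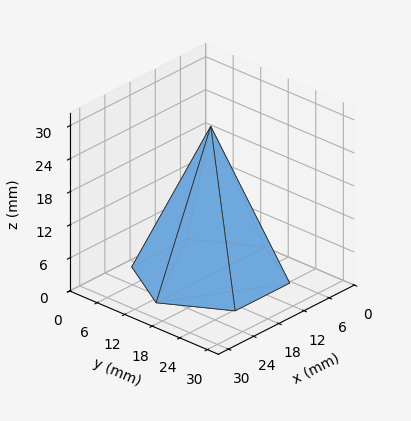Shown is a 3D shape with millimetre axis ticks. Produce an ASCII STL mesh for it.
Reading the render: the shape is a regular 6-sided pyramid, base circumscribed radius ≈ 13 mm, apex at z ≈ 27 mm (dimensions read to the nearest mm from the axis ticks). For the STL, each face is triangulated and given an outward normal.

solid part
  facet normal 0.0000 0.0000 -1.0000
    outer loop
      vertex 6.50 24.26 0.00
      vertex 19.50 24.26 0.00
      vertex 26.00 13.00 0.00
    endloop
  endfacet
  facet normal 0.0000 0.0000 -1.0000
    outer loop
      vertex 0.00 13.00 0.00
      vertex 6.50 24.26 0.00
      vertex 26.00 13.00 0.00
    endloop
  endfacet
  facet normal 0.0000 0.0000 -1.0000
    outer loop
      vertex 6.50 1.74 0.00
      vertex 0.00 13.00 0.00
      vertex 26.00 13.00 0.00
    endloop
  endfacet
  facet normal 0.0000 0.0000 -1.0000
    outer loop
      vertex 19.50 1.74 0.00
      vertex 6.50 1.74 0.00
      vertex 26.00 13.00 0.00
    endloop
  endfacet
  facet normal 0.7993 0.4614 0.3849
    outer loop
      vertex 26.00 13.00 0.00
      vertex 19.50 24.26 0.00
      vertex 13.00 13.00 27.00
    endloop
  endfacet
  facet normal 0.0000 0.9230 0.3849
    outer loop
      vertex 19.50 24.26 0.00
      vertex 6.50 24.26 0.00
      vertex 13.00 13.00 27.00
    endloop
  endfacet
  facet normal -0.7993 0.4614 0.3849
    outer loop
      vertex 6.50 24.26 0.00
      vertex 0.00 13.00 0.00
      vertex 13.00 13.00 27.00
    endloop
  endfacet
  facet normal -0.7993 -0.4614 0.3849
    outer loop
      vertex 0.00 13.00 0.00
      vertex 6.50 1.74 0.00
      vertex 13.00 13.00 27.00
    endloop
  endfacet
  facet normal 0.0000 -0.9230 0.3849
    outer loop
      vertex 6.50 1.74 0.00
      vertex 19.50 1.74 0.00
      vertex 13.00 13.00 27.00
    endloop
  endfacet
  facet normal 0.7993 -0.4614 0.3849
    outer loop
      vertex 19.50 1.74 0.00
      vertex 26.00 13.00 0.00
      vertex 13.00 13.00 27.00
    endloop
  endfacet
endsolid part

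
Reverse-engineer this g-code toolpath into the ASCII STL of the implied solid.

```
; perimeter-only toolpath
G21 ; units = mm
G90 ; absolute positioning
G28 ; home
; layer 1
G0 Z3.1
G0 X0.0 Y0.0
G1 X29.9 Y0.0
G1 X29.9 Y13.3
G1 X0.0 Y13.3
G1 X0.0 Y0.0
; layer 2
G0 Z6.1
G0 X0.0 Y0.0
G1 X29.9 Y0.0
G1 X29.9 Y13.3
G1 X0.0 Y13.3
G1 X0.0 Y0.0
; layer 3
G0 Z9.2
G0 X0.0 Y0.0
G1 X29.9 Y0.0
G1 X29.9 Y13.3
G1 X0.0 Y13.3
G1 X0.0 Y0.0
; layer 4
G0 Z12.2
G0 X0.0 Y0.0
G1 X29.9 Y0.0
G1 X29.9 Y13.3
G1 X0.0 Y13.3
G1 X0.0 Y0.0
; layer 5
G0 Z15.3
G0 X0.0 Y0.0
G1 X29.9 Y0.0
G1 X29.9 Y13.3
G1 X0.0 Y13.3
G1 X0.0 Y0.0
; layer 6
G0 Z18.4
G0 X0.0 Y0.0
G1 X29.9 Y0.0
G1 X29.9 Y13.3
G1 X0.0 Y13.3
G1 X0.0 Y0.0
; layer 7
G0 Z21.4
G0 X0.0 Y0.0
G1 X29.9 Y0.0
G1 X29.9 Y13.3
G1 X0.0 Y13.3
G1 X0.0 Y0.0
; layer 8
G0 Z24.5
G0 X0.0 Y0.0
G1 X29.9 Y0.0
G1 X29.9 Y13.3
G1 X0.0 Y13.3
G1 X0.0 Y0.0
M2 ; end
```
solid part
  facet normal 0.0000 0.0000 -1.0000
    outer loop
      vertex 29.9 13.3 0.0
      vertex 29.9 0.0 0.0
      vertex 0.0 0.0 0.0
    endloop
  endfacet
  facet normal 0.0000 0.0000 -1.0000
    outer loop
      vertex 0.0 13.3 0.0
      vertex 29.9 13.3 0.0
      vertex 0.0 0.0 0.0
    endloop
  endfacet
  facet normal 0.0000 0.0000 1.0000
    outer loop
      vertex 0.0 0.0 24.5
      vertex 29.9 0.0 24.5
      vertex 29.9 13.3 24.5
    endloop
  endfacet
  facet normal 0.0000 0.0000 1.0000
    outer loop
      vertex 0.0 0.0 24.5
      vertex 29.9 13.3 24.5
      vertex 0.0 13.3 24.5
    endloop
  endfacet
  facet normal 0.0000 -1.0000 0.0000
    outer loop
      vertex 0.0 0.0 0.0
      vertex 29.9 0.0 0.0
      vertex 29.9 0.0 24.5
    endloop
  endfacet
  facet normal 0.0000 -1.0000 0.0000
    outer loop
      vertex 0.0 0.0 0.0
      vertex 29.9 0.0 24.5
      vertex 0.0 0.0 24.5
    endloop
  endfacet
  facet normal 0.0000 1.0000 0.0000
    outer loop
      vertex 29.9 13.3 24.5
      vertex 29.9 13.3 0.0
      vertex 0.0 13.3 0.0
    endloop
  endfacet
  facet normal 0.0000 1.0000 0.0000
    outer loop
      vertex 0.0 13.3 24.5
      vertex 29.9 13.3 24.5
      vertex 0.0 13.3 0.0
    endloop
  endfacet
  facet normal -1.0000 0.0000 0.0000
    outer loop
      vertex 0.0 13.3 24.5
      vertex 0.0 13.3 0.0
      vertex 0.0 0.0 0.0
    endloop
  endfacet
  facet normal -1.0000 0.0000 0.0000
    outer loop
      vertex 0.0 0.0 24.5
      vertex 0.0 13.3 24.5
      vertex 0.0 0.0 0.0
    endloop
  endfacet
  facet normal 1.0000 0.0000 0.0000
    outer loop
      vertex 29.9 0.0 0.0
      vertex 29.9 13.3 0.0
      vertex 29.9 13.3 24.5
    endloop
  endfacet
  facet normal 1.0000 0.0000 0.0000
    outer loop
      vertex 29.9 0.0 0.0
      vertex 29.9 13.3 24.5
      vertex 29.9 0.0 24.5
    endloop
  endfacet
endsolid part

The G0 Z moves step by Δz≈3.1 mm. Every layer's G1 loop is the same polygon, so the solid is a straight extrusion of it from z=0 to z≈24.5. Closing with flat bottom and top caps and triangulating gives 12 facets — a rectangular box, roughly 29.9 × 13.3 mm footprint and 24.5 mm tall.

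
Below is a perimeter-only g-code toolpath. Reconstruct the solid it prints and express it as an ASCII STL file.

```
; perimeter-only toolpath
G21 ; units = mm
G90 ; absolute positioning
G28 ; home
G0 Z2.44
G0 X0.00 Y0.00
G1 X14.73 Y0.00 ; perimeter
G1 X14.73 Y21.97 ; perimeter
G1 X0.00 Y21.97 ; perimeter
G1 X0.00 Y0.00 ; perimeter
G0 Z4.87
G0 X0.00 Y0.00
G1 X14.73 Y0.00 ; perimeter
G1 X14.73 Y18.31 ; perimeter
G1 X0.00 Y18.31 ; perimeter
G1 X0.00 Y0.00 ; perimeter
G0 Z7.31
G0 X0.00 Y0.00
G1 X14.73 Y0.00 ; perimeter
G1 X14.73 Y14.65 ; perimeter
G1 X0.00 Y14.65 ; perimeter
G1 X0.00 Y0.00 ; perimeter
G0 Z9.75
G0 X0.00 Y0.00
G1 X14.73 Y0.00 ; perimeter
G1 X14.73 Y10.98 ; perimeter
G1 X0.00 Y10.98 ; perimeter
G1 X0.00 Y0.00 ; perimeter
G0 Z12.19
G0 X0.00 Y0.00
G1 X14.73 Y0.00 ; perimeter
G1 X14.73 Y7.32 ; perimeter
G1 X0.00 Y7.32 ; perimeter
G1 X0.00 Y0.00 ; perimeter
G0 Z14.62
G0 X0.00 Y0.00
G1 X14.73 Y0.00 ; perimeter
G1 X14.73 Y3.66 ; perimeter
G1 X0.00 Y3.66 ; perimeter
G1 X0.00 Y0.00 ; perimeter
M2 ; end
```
solid part
  facet normal 0.0000 0.0000 -1.0000
    outer loop
      vertex 14.73 25.63 0.00
      vertex 14.73 0.00 0.00
      vertex 0.00 0.00 0.00
    endloop
  endfacet
  facet normal 0.0000 0.0000 -1.0000
    outer loop
      vertex 0.00 25.63 0.00
      vertex 14.73 25.63 0.00
      vertex 0.00 0.00 0.00
    endloop
  endfacet
  facet normal 0.0000 -1.0000 0.0000
    outer loop
      vertex 0.00 0.00 0.00
      vertex 14.73 0.00 0.00
      vertex 14.73 0.00 17.06
    endloop
  endfacet
  facet normal 0.0000 -1.0000 0.0000
    outer loop
      vertex 0.00 0.00 0.00
      vertex 14.73 0.00 17.06
      vertex 0.00 0.00 17.06
    endloop
  endfacet
  facet normal 0.0000 0.5541 0.8324
    outer loop
      vertex 0.00 0.00 17.06
      vertex 14.73 0.00 17.06
      vertex 14.73 25.63 0.00
    endloop
  endfacet
  facet normal 0.0000 0.5541 0.8324
    outer loop
      vertex 0.00 0.00 17.06
      vertex 14.73 25.63 0.00
      vertex 0.00 25.63 0.00
    endloop
  endfacet
  facet normal -1.0000 0.0000 0.0000
    outer loop
      vertex 0.00 0.00 17.06
      vertex 0.00 25.63 0.00
      vertex 0.00 0.00 0.00
    endloop
  endfacet
  facet normal 1.0000 0.0000 0.0000
    outer loop
      vertex 14.73 0.00 0.00
      vertex 14.73 25.63 0.00
      vertex 14.73 0.00 17.06
    endloop
  endfacet
endsolid part

The G0 Z moves step by Δz≈2.44 mm. The G1 loops shrink linearly with z, so the solid tapers from its base footprint up to z≈17.1. Closing with a flat bottom cap and the tapered top and triangulating gives 8 facets — a wedge (ramp): 14.7 × 25.6 mm base, rising to 17.1 mm along the y=0 edge and sloping linearly to z=0 at y=25.6.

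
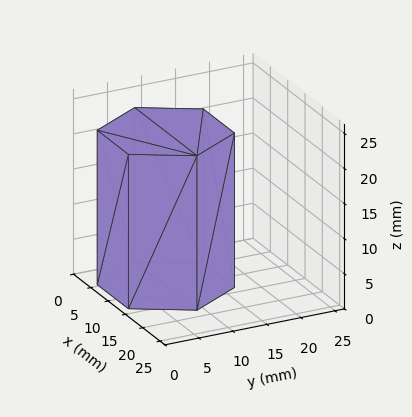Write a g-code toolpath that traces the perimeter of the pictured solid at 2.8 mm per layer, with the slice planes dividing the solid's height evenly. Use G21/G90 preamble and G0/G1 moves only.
Reading the render: the shape is a regular 6-sided prism (a cylinder approximated with 6 flat sides), circumscribed radius ≈ 9 mm, height ≈ 22 mm (dimensions read to the nearest mm from the axis ticks). For the g-code, the solid's height is divided into equal slices at the stated Δz and each level perimeter traced with G1 moves after a G0 lift.

; perimeter-only toolpath
G21 ; units = mm
G90 ; absolute positioning
G28 ; home
; layer 1
G0 Z2.8
G0 X18.0 Y9.0
G1 X13.5 Y16.8
G1 X4.5 Y16.8
G1 X0.0 Y9.0
G1 X4.5 Y1.2
G1 X13.5 Y1.2
G1 X18.0 Y9.0
; layer 2
G0 Z5.5
G0 X18.0 Y9.0
G1 X13.5 Y16.8
G1 X4.5 Y16.8
G1 X0.0 Y9.0
G1 X4.5 Y1.2
G1 X13.5 Y1.2
G1 X18.0 Y9.0
; layer 3
G0 Z8.2
G0 X18.0 Y9.0
G1 X13.5 Y16.8
G1 X4.5 Y16.8
G1 X0.0 Y9.0
G1 X4.5 Y1.2
G1 X13.5 Y1.2
G1 X18.0 Y9.0
; layer 4
G0 Z11.0
G0 X18.0 Y9.0
G1 X13.5 Y16.8
G1 X4.5 Y16.8
G1 X0.0 Y9.0
G1 X4.5 Y1.2
G1 X13.5 Y1.2
G1 X18.0 Y9.0
; layer 5
G0 Z13.8
G0 X18.0 Y9.0
G1 X13.5 Y16.8
G1 X4.5 Y16.8
G1 X0.0 Y9.0
G1 X4.5 Y1.2
G1 X13.5 Y1.2
G1 X18.0 Y9.0
; layer 6
G0 Z16.5
G0 X18.0 Y9.0
G1 X13.5 Y16.8
G1 X4.5 Y16.8
G1 X0.0 Y9.0
G1 X4.5 Y1.2
G1 X13.5 Y1.2
G1 X18.0 Y9.0
; layer 7
G0 Z19.2
G0 X18.0 Y9.0
G1 X13.5 Y16.8
G1 X4.5 Y16.8
G1 X0.0 Y9.0
G1 X4.5 Y1.2
G1 X13.5 Y1.2
G1 X18.0 Y9.0
; layer 8
G0 Z22.0
G0 X18.0 Y9.0
G1 X13.5 Y16.8
G1 X4.5 Y16.8
G1 X0.0 Y9.0
G1 X4.5 Y1.2
G1 X13.5 Y1.2
G1 X18.0 Y9.0
M2 ; end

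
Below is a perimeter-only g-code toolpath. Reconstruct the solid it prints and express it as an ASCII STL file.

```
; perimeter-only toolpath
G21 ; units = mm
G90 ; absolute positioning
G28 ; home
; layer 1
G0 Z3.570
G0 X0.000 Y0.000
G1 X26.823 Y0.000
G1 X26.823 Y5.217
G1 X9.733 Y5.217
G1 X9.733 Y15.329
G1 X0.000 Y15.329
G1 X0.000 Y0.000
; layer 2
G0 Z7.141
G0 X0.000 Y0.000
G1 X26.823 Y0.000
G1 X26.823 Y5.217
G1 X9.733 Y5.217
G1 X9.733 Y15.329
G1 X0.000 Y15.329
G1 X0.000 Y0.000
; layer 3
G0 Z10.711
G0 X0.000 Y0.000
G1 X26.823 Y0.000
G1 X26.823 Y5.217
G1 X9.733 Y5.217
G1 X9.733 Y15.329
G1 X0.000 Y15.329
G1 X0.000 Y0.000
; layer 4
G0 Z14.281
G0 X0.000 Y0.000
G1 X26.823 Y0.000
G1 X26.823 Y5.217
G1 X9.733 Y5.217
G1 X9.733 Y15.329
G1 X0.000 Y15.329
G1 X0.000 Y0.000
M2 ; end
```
solid part
  facet normal 0.0000 0.0000 -1.0000
    outer loop
      vertex 26.823 5.217 0.000
      vertex 26.823 0.000 0.000
      vertex 0.000 0.000 0.000
    endloop
  endfacet
  facet normal 0.0000 0.0000 -1.0000
    outer loop
      vertex 9.733 5.217 0.000
      vertex 26.823 5.217 0.000
      vertex 0.000 0.000 0.000
    endloop
  endfacet
  facet normal 0.0000 0.0000 -1.0000
    outer loop
      vertex 9.733 15.329 0.000
      vertex 9.733 5.217 0.000
      vertex 0.000 0.000 0.000
    endloop
  endfacet
  facet normal 0.0000 0.0000 -1.0000
    outer loop
      vertex 0.000 15.329 0.000
      vertex 9.733 15.329 0.000
      vertex 0.000 0.000 0.000
    endloop
  endfacet
  facet normal 0.0000 0.0000 1.0000
    outer loop
      vertex 0.000 0.000 14.281
      vertex 26.823 0.000 14.281
      vertex 26.823 5.217 14.281
    endloop
  endfacet
  facet normal 0.0000 0.0000 1.0000
    outer loop
      vertex 0.000 0.000 14.281
      vertex 26.823 5.217 14.281
      vertex 9.733 5.217 14.281
    endloop
  endfacet
  facet normal 0.0000 0.0000 1.0000
    outer loop
      vertex 0.000 0.000 14.281
      vertex 9.733 5.217 14.281
      vertex 9.733 15.329 14.281
    endloop
  endfacet
  facet normal 0.0000 0.0000 1.0000
    outer loop
      vertex 0.000 0.000 14.281
      vertex 9.733 15.329 14.281
      vertex 0.000 15.329 14.281
    endloop
  endfacet
  facet normal 0.0000 -1.0000 0.0000
    outer loop
      vertex 0.000 0.000 0.000
      vertex 26.823 0.000 0.000
      vertex 26.823 0.000 14.281
    endloop
  endfacet
  facet normal 0.0000 -1.0000 0.0000
    outer loop
      vertex 0.000 0.000 0.000
      vertex 26.823 0.000 14.281
      vertex 0.000 0.000 14.281
    endloop
  endfacet
  facet normal 1.0000 0.0000 0.0000
    outer loop
      vertex 26.823 0.000 0.000
      vertex 26.823 5.217 0.000
      vertex 26.823 5.217 14.281
    endloop
  endfacet
  facet normal 1.0000 0.0000 0.0000
    outer loop
      vertex 26.823 0.000 0.000
      vertex 26.823 5.217 14.281
      vertex 26.823 0.000 14.281
    endloop
  endfacet
  facet normal 0.0000 1.0000 0.0000
    outer loop
      vertex 26.823 5.217 0.000
      vertex 9.733 5.217 0.000
      vertex 9.733 5.217 14.281
    endloop
  endfacet
  facet normal 0.0000 1.0000 0.0000
    outer loop
      vertex 26.823 5.217 0.000
      vertex 9.733 5.217 14.281
      vertex 26.823 5.217 14.281
    endloop
  endfacet
  facet normal 1.0000 0.0000 0.0000
    outer loop
      vertex 9.733 5.217 0.000
      vertex 9.733 15.329 0.000
      vertex 9.733 15.329 14.281
    endloop
  endfacet
  facet normal 1.0000 0.0000 0.0000
    outer loop
      vertex 9.733 5.217 0.000
      vertex 9.733 15.329 14.281
      vertex 9.733 5.217 14.281
    endloop
  endfacet
  facet normal 0.0000 1.0000 0.0000
    outer loop
      vertex 9.733 15.329 0.000
      vertex 0.000 15.329 0.000
      vertex 0.000 15.329 14.281
    endloop
  endfacet
  facet normal 0.0000 1.0000 0.0000
    outer loop
      vertex 9.733 15.329 0.000
      vertex 0.000 15.329 14.281
      vertex 9.733 15.329 14.281
    endloop
  endfacet
  facet normal -1.0000 0.0000 0.0000
    outer loop
      vertex 0.000 15.329 0.000
      vertex 0.000 0.000 0.000
      vertex 0.000 0.000 14.281
    endloop
  endfacet
  facet normal -1.0000 0.0000 0.0000
    outer loop
      vertex 0.000 15.329 0.000
      vertex 0.000 0.000 14.281
      vertex 0.000 15.329 14.281
    endloop
  endfacet
endsolid part

The G0 Z moves step by Δz≈3.570 mm. Every layer's G1 loop is the same polygon, so the solid is a straight extrusion of it from z=0 to z≈14.3. Closing with flat bottom and top caps and triangulating gives 20 facets — an L-shaped prism: outer 26.8 × 15.3 mm, arm thicknesses ≈ 5.22 mm (horizontal) and 9.73 mm (vertical), extruded 14.3 mm in z.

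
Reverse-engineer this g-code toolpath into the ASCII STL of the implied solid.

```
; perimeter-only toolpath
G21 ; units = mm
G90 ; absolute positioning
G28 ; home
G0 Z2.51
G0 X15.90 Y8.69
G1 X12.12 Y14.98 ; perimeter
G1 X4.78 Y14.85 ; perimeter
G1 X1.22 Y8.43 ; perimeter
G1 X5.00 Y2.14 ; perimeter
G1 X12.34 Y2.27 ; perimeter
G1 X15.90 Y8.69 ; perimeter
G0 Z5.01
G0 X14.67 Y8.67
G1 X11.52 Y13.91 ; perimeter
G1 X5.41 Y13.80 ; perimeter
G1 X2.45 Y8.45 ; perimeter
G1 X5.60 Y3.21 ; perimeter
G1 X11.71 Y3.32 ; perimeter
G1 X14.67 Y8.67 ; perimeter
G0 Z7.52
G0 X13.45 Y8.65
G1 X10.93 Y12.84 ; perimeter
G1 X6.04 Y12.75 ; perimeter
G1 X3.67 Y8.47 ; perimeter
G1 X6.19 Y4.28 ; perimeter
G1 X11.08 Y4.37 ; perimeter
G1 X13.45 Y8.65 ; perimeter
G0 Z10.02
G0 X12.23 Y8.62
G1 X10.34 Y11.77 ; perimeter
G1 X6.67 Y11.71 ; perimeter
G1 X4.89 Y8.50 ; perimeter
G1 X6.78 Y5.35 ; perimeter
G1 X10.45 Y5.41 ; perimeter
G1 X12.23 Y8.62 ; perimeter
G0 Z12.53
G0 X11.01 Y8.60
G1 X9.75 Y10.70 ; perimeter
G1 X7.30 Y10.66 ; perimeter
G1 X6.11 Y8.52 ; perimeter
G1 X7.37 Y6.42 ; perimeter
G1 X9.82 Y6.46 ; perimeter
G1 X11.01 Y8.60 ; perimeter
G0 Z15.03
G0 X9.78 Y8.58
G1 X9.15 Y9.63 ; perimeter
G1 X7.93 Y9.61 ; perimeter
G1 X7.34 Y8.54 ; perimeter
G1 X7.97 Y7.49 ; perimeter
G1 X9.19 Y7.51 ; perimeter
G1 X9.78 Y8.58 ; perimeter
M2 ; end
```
solid part
  facet normal 0.0000 0.0000 -1.0000
    outer loop
      vertex 4.15 15.90 0.00
      vertex 12.71 16.05 0.00
      vertex 17.12 8.71 0.00
    endloop
  endfacet
  facet normal 0.0000 0.0000 -1.0000
    outer loop
      vertex 0.00 8.41 0.00
      vertex 4.15 15.90 0.00
      vertex 17.12 8.71 0.00
    endloop
  endfacet
  facet normal 0.0000 0.0000 -1.0000
    outer loop
      vertex 4.41 1.07 0.00
      vertex 0.00 8.41 0.00
      vertex 17.12 8.71 0.00
    endloop
  endfacet
  facet normal 0.0000 0.0000 -1.0000
    outer loop
      vertex 12.97 1.22 0.00
      vertex 4.41 1.07 0.00
      vertex 17.12 8.71 0.00
    endloop
  endfacet
  facet normal 0.7895 0.4744 0.3894
    outer loop
      vertex 17.12 8.71 0.00
      vertex 12.71 16.05 0.00
      vertex 8.56 8.56 17.54
    endloop
  endfacet
  facet normal -0.0161 0.9209 0.3894
    outer loop
      vertex 12.71 16.05 0.00
      vertex 4.15 15.90 0.00
      vertex 8.56 8.56 17.54
    endloop
  endfacet
  facet normal -0.8057 0.4464 0.3894
    outer loop
      vertex 4.15 15.90 0.00
      vertex 0.00 8.41 0.00
      vertex 8.56 8.56 17.54
    endloop
  endfacet
  facet normal -0.7895 -0.4744 0.3894
    outer loop
      vertex 0.00 8.41 0.00
      vertex 4.41 1.07 0.00
      vertex 8.56 8.56 17.54
    endloop
  endfacet
  facet normal 0.0161 -0.9209 0.3894
    outer loop
      vertex 4.41 1.07 0.00
      vertex 12.97 1.22 0.00
      vertex 8.56 8.56 17.54
    endloop
  endfacet
  facet normal 0.8057 -0.4464 0.3894
    outer loop
      vertex 12.97 1.22 0.00
      vertex 17.12 8.71 0.00
      vertex 8.56 8.56 17.54
    endloop
  endfacet
endsolid part

The G0 Z moves step by Δz≈2.51 mm. The G1 loops shrink linearly with z, so the solid tapers from its base footprint up to z≈17.5. Closing with a flat bottom cap and the tapered top and triangulating gives 10 facets — a regular 6-sided pyramid, base circumscribed radius ≈ 8.56 mm, apex at z ≈ 17.5 mm.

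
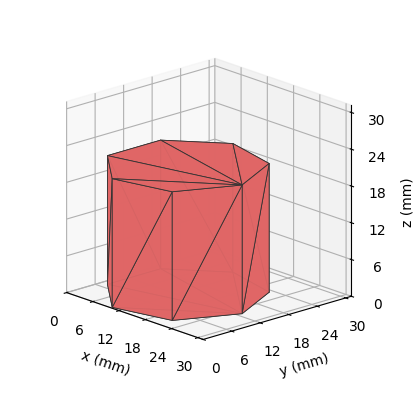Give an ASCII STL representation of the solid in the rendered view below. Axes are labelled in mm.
Reading the render: the shape is a regular 7-sided prism (a cylinder approximated with 7 flat sides), circumscribed radius ≈ 13 mm, height ≈ 21 mm (dimensions read to the nearest mm from the axis ticks). For the STL, each face is triangulated and given an outward normal.

solid part
  facet normal 0.0000 0.0000 -1.0000
    outer loop
      vertex 10.1 25.7 0.0
      vertex 21.1 23.2 0.0
      vertex 26.0 13.0 0.0
    endloop
  endfacet
  facet normal 0.0000 0.0000 -1.0000
    outer loop
      vertex 1.3 18.6 0.0
      vertex 10.1 25.7 0.0
      vertex 26.0 13.0 0.0
    endloop
  endfacet
  facet normal 0.0000 0.0000 -1.0000
    outer loop
      vertex 1.3 7.4 0.0
      vertex 1.3 18.6 0.0
      vertex 26.0 13.0 0.0
    endloop
  endfacet
  facet normal 0.0000 0.0000 -1.0000
    outer loop
      vertex 10.1 0.3 0.0
      vertex 1.3 7.4 0.0
      vertex 26.0 13.0 0.0
    endloop
  endfacet
  facet normal 0.0000 0.0000 -1.0000
    outer loop
      vertex 21.1 2.8 0.0
      vertex 10.1 0.3 0.0
      vertex 26.0 13.0 0.0
    endloop
  endfacet
  facet normal 0.0000 0.0000 1.0000
    outer loop
      vertex 26.0 13.0 21.0
      vertex 21.1 23.2 21.0
      vertex 10.1 25.7 21.0
    endloop
  endfacet
  facet normal 0.0000 0.0000 1.0000
    outer loop
      vertex 26.0 13.0 21.0
      vertex 10.1 25.7 21.0
      vertex 1.3 18.6 21.0
    endloop
  endfacet
  facet normal 0.0000 0.0000 1.0000
    outer loop
      vertex 26.0 13.0 21.0
      vertex 1.3 18.6 21.0
      vertex 1.3 7.4 21.0
    endloop
  endfacet
  facet normal 0.0000 0.0000 1.0000
    outer loop
      vertex 26.0 13.0 21.0
      vertex 1.3 7.4 21.0
      vertex 10.1 0.3 21.0
    endloop
  endfacet
  facet normal 0.0000 0.0000 1.0000
    outer loop
      vertex 26.0 13.0 21.0
      vertex 10.1 0.3 21.0
      vertex 21.1 2.8 21.0
    endloop
  endfacet
  facet normal 0.9014 0.4330 0.0000
    outer loop
      vertex 26.0 13.0 0.0
      vertex 21.1 23.2 0.0
      vertex 21.1 23.2 21.0
    endloop
  endfacet
  facet normal 0.9014 0.4330 0.0000
    outer loop
      vertex 26.0 13.0 0.0
      vertex 21.1 23.2 21.0
      vertex 26.0 13.0 21.0
    endloop
  endfacet
  facet normal 0.2216 0.9751 0.0000
    outer loop
      vertex 21.1 23.2 0.0
      vertex 10.1 25.7 0.0
      vertex 10.1 25.7 21.0
    endloop
  endfacet
  facet normal 0.2216 0.9751 0.0000
    outer loop
      vertex 21.1 23.2 0.0
      vertex 10.1 25.7 21.0
      vertex 21.1 23.2 21.0
    endloop
  endfacet
  facet normal -0.6279 0.7783 0.0000
    outer loop
      vertex 10.1 25.7 0.0
      vertex 1.3 18.6 0.0
      vertex 1.3 18.6 21.0
    endloop
  endfacet
  facet normal -0.6279 0.7783 0.0000
    outer loop
      vertex 10.1 25.7 0.0
      vertex 1.3 18.6 21.0
      vertex 10.1 25.7 21.0
    endloop
  endfacet
  facet normal -1.0000 0.0000 0.0000
    outer loop
      vertex 1.3 18.6 0.0
      vertex 1.3 7.4 0.0
      vertex 1.3 7.4 21.0
    endloop
  endfacet
  facet normal -1.0000 0.0000 0.0000
    outer loop
      vertex 1.3 18.6 0.0
      vertex 1.3 7.4 21.0
      vertex 1.3 18.6 21.0
    endloop
  endfacet
  facet normal -0.6279 -0.7783 0.0000
    outer loop
      vertex 1.3 7.4 0.0
      vertex 10.1 0.3 0.0
      vertex 10.1 0.3 21.0
    endloop
  endfacet
  facet normal -0.6279 -0.7783 0.0000
    outer loop
      vertex 1.3 7.4 0.0
      vertex 10.1 0.3 21.0
      vertex 1.3 7.4 21.0
    endloop
  endfacet
  facet normal 0.2216 -0.9751 0.0000
    outer loop
      vertex 10.1 0.3 0.0
      vertex 21.1 2.8 0.0
      vertex 21.1 2.8 21.0
    endloop
  endfacet
  facet normal 0.2216 -0.9751 0.0000
    outer loop
      vertex 10.1 0.3 0.0
      vertex 21.1 2.8 21.0
      vertex 10.1 0.3 21.0
    endloop
  endfacet
  facet normal 0.9014 -0.4330 0.0000
    outer loop
      vertex 21.1 2.8 0.0
      vertex 26.0 13.0 0.0
      vertex 26.0 13.0 21.0
    endloop
  endfacet
  facet normal 0.9014 -0.4330 0.0000
    outer loop
      vertex 21.1 2.8 0.0
      vertex 26.0 13.0 21.0
      vertex 21.1 2.8 21.0
    endloop
  endfacet
endsolid part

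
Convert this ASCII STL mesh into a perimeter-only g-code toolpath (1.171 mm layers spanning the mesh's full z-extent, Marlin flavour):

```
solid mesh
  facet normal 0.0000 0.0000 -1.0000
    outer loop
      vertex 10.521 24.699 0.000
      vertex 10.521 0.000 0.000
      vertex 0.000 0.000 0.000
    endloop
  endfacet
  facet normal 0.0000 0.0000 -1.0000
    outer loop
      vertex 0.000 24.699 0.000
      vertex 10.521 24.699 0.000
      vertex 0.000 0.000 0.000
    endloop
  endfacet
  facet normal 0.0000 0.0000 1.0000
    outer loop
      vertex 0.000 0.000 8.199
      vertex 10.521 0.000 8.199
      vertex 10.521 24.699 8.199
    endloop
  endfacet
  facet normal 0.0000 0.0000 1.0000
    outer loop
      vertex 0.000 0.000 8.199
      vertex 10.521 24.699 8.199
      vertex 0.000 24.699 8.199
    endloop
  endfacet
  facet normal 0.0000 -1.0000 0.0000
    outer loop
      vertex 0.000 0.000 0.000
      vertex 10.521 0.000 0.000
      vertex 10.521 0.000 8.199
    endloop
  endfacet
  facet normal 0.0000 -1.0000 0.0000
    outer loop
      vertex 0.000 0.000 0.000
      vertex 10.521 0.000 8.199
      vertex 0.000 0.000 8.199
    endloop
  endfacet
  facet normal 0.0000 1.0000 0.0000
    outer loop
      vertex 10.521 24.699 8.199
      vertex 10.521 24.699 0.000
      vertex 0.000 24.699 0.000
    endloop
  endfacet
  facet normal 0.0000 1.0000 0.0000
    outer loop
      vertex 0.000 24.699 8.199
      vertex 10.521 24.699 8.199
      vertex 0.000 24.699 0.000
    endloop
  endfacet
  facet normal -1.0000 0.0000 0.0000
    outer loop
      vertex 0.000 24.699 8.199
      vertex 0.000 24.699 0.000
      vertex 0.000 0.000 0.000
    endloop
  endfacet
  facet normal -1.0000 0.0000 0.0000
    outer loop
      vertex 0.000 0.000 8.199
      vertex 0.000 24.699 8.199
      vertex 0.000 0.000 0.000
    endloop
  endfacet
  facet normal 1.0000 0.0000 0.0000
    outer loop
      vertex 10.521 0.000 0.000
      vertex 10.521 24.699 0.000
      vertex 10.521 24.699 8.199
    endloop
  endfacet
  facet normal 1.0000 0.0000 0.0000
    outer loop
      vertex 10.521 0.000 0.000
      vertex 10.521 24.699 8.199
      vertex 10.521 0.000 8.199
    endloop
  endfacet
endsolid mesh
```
; perimeter-only toolpath
G21 ; units = mm
G90 ; absolute positioning
G28 ; home
; layer 1
G0 Z1.171
G0 X0.000 Y0.000
G1 X10.521 Y0.000
G1 X10.521 Y24.699
G1 X0.000 Y24.699
G1 X0.000 Y0.000
; layer 2
G0 Z2.343
G0 X0.000 Y0.000
G1 X10.521 Y0.000
G1 X10.521 Y24.699
G1 X0.000 Y24.699
G1 X0.000 Y0.000
; layer 3
G0 Z3.514
G0 X0.000 Y0.000
G1 X10.521 Y0.000
G1 X10.521 Y24.699
G1 X0.000 Y24.699
G1 X0.000 Y0.000
; layer 4
G0 Z4.685
G0 X0.000 Y0.000
G1 X10.521 Y0.000
G1 X10.521 Y24.699
G1 X0.000 Y24.699
G1 X0.000 Y0.000
; layer 5
G0 Z5.856
G0 X0.000 Y0.000
G1 X10.521 Y0.000
G1 X10.521 Y24.699
G1 X0.000 Y24.699
G1 X0.000 Y0.000
; layer 6
G0 Z7.028
G0 X0.000 Y0.000
G1 X10.521 Y0.000
G1 X10.521 Y24.699
G1 X0.000 Y24.699
G1 X0.000 Y0.000
; layer 7
G0 Z8.199
G0 X0.000 Y0.000
G1 X10.521 Y0.000
G1 X10.521 Y24.699
G1 X0.000 Y24.699
G1 X0.000 Y0.000
M2 ; end

The solid is a rectangular box, roughly 10.5 × 24.7 mm footprint and 8.2 mm tall. Slicing at Δz = 1.171 mm — 7 equal slices spanning the solid's height, so layer i sits at z = i·h/7 — gives 7 non-empty perimeters. Each is a 4-segment closed polygon; G0 lifts to the layer z and rapids to the start vertex, then G1 traces the edges.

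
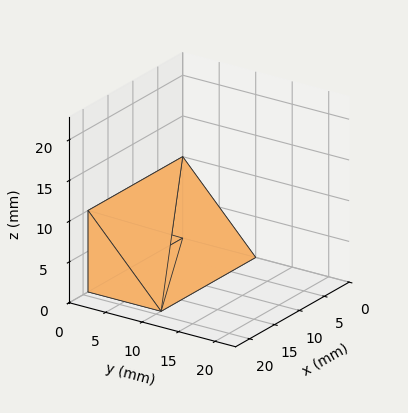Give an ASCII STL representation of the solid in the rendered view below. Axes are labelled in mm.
Reading the render: the shape is a wedge (ramp): 19 × 10 mm base, rising to 10 mm along the y=0 edge and sloping linearly to z=0 at y=10 (dimensions read to the nearest mm from the axis ticks). For the STL, each face is triangulated and given an outward normal.

solid part
  facet normal 0.0000 0.0000 -1.0000
    outer loop
      vertex 19.00 10.00 0.00
      vertex 19.00 0.00 0.00
      vertex 0.00 0.00 0.00
    endloop
  endfacet
  facet normal 0.0000 0.0000 -1.0000
    outer loop
      vertex 0.00 10.00 0.00
      vertex 19.00 10.00 0.00
      vertex 0.00 0.00 0.00
    endloop
  endfacet
  facet normal 0.0000 -1.0000 0.0000
    outer loop
      vertex 0.00 0.00 0.00
      vertex 19.00 0.00 0.00
      vertex 19.00 0.00 10.00
    endloop
  endfacet
  facet normal 0.0000 -1.0000 0.0000
    outer loop
      vertex 0.00 0.00 0.00
      vertex 19.00 0.00 10.00
      vertex 0.00 0.00 10.00
    endloop
  endfacet
  facet normal 0.0000 0.7071 0.7071
    outer loop
      vertex 0.00 0.00 10.00
      vertex 19.00 0.00 10.00
      vertex 19.00 10.00 0.00
    endloop
  endfacet
  facet normal 0.0000 0.7071 0.7071
    outer loop
      vertex 0.00 0.00 10.00
      vertex 19.00 10.00 0.00
      vertex 0.00 10.00 0.00
    endloop
  endfacet
  facet normal -1.0000 0.0000 0.0000
    outer loop
      vertex 0.00 0.00 10.00
      vertex 0.00 10.00 0.00
      vertex 0.00 0.00 0.00
    endloop
  endfacet
  facet normal 1.0000 0.0000 0.0000
    outer loop
      vertex 19.00 0.00 0.00
      vertex 19.00 10.00 0.00
      vertex 19.00 0.00 10.00
    endloop
  endfacet
endsolid part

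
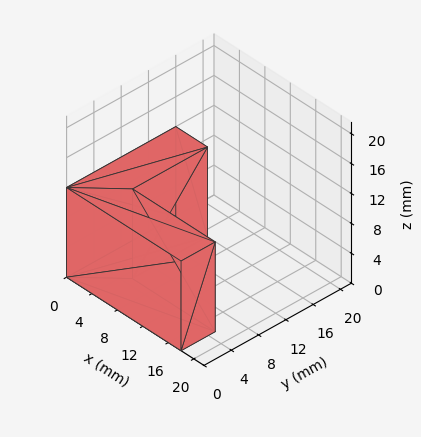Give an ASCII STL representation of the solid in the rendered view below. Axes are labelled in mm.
Reading the render: the shape is an L-shaped prism: outer 18 × 16 mm, arm thicknesses ≈ 5 mm (horizontal) and 5 mm (vertical), extruded 12 mm in z (dimensions read to the nearest mm from the axis ticks). For the STL, each face is triangulated and given an outward normal.

solid part
  facet normal 0.0000 0.0000 -1.0000
    outer loop
      vertex 18.000 5.000 0.000
      vertex 18.000 0.000 0.000
      vertex 0.000 0.000 0.000
    endloop
  endfacet
  facet normal 0.0000 0.0000 -1.0000
    outer loop
      vertex 5.000 5.000 0.000
      vertex 18.000 5.000 0.000
      vertex 0.000 0.000 0.000
    endloop
  endfacet
  facet normal 0.0000 0.0000 -1.0000
    outer loop
      vertex 5.000 16.000 0.000
      vertex 5.000 5.000 0.000
      vertex 0.000 0.000 0.000
    endloop
  endfacet
  facet normal 0.0000 0.0000 -1.0000
    outer loop
      vertex 0.000 16.000 0.000
      vertex 5.000 16.000 0.000
      vertex 0.000 0.000 0.000
    endloop
  endfacet
  facet normal 0.0000 0.0000 1.0000
    outer loop
      vertex 0.000 0.000 12.000
      vertex 18.000 0.000 12.000
      vertex 18.000 5.000 12.000
    endloop
  endfacet
  facet normal 0.0000 0.0000 1.0000
    outer loop
      vertex 0.000 0.000 12.000
      vertex 18.000 5.000 12.000
      vertex 5.000 5.000 12.000
    endloop
  endfacet
  facet normal 0.0000 0.0000 1.0000
    outer loop
      vertex 0.000 0.000 12.000
      vertex 5.000 5.000 12.000
      vertex 5.000 16.000 12.000
    endloop
  endfacet
  facet normal 0.0000 0.0000 1.0000
    outer loop
      vertex 0.000 0.000 12.000
      vertex 5.000 16.000 12.000
      vertex 0.000 16.000 12.000
    endloop
  endfacet
  facet normal 0.0000 -1.0000 0.0000
    outer loop
      vertex 0.000 0.000 0.000
      vertex 18.000 0.000 0.000
      vertex 18.000 0.000 12.000
    endloop
  endfacet
  facet normal 0.0000 -1.0000 0.0000
    outer loop
      vertex 0.000 0.000 0.000
      vertex 18.000 0.000 12.000
      vertex 0.000 0.000 12.000
    endloop
  endfacet
  facet normal 1.0000 0.0000 0.0000
    outer loop
      vertex 18.000 0.000 0.000
      vertex 18.000 5.000 0.000
      vertex 18.000 5.000 12.000
    endloop
  endfacet
  facet normal 1.0000 0.0000 0.0000
    outer loop
      vertex 18.000 0.000 0.000
      vertex 18.000 5.000 12.000
      vertex 18.000 0.000 12.000
    endloop
  endfacet
  facet normal 0.0000 1.0000 0.0000
    outer loop
      vertex 18.000 5.000 0.000
      vertex 5.000 5.000 0.000
      vertex 5.000 5.000 12.000
    endloop
  endfacet
  facet normal 0.0000 1.0000 0.0000
    outer loop
      vertex 18.000 5.000 0.000
      vertex 5.000 5.000 12.000
      vertex 18.000 5.000 12.000
    endloop
  endfacet
  facet normal 1.0000 0.0000 0.0000
    outer loop
      vertex 5.000 5.000 0.000
      vertex 5.000 16.000 0.000
      vertex 5.000 16.000 12.000
    endloop
  endfacet
  facet normal 1.0000 0.0000 0.0000
    outer loop
      vertex 5.000 5.000 0.000
      vertex 5.000 16.000 12.000
      vertex 5.000 5.000 12.000
    endloop
  endfacet
  facet normal 0.0000 1.0000 0.0000
    outer loop
      vertex 5.000 16.000 0.000
      vertex 0.000 16.000 0.000
      vertex 0.000 16.000 12.000
    endloop
  endfacet
  facet normal 0.0000 1.0000 0.0000
    outer loop
      vertex 5.000 16.000 0.000
      vertex 0.000 16.000 12.000
      vertex 5.000 16.000 12.000
    endloop
  endfacet
  facet normal -1.0000 0.0000 0.0000
    outer loop
      vertex 0.000 16.000 0.000
      vertex 0.000 0.000 0.000
      vertex 0.000 0.000 12.000
    endloop
  endfacet
  facet normal -1.0000 0.0000 0.0000
    outer loop
      vertex 0.000 16.000 0.000
      vertex 0.000 0.000 12.000
      vertex 0.000 16.000 12.000
    endloop
  endfacet
endsolid part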